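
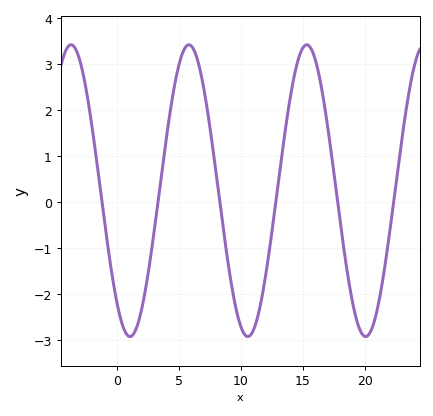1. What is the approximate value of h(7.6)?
1.42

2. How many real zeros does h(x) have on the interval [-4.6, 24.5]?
6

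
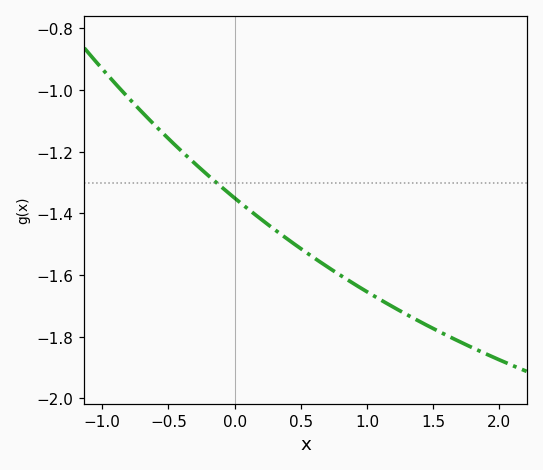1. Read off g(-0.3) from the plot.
-1.24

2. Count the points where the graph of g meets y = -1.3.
1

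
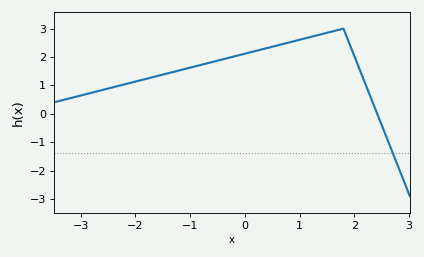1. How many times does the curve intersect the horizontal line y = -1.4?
1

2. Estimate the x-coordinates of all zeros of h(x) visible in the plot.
2.4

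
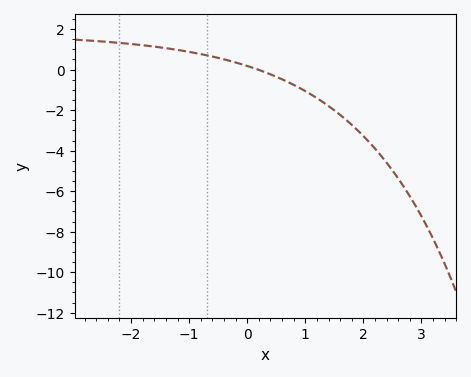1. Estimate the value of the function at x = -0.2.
0.4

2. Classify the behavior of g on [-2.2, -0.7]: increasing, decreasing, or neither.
decreasing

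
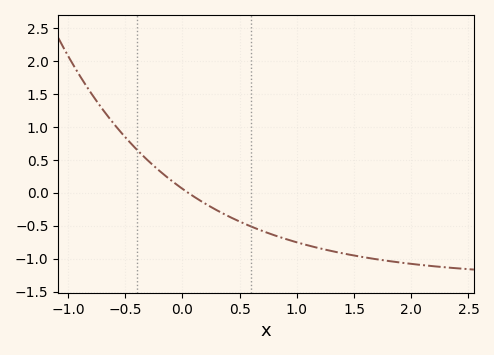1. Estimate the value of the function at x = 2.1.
-1.1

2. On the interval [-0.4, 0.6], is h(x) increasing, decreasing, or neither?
decreasing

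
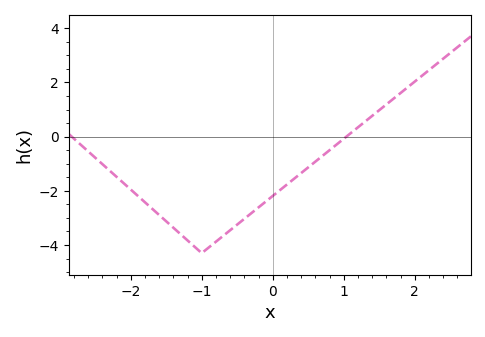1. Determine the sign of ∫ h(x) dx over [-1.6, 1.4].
negative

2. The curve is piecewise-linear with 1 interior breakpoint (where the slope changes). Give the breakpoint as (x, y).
(-1, -4.3)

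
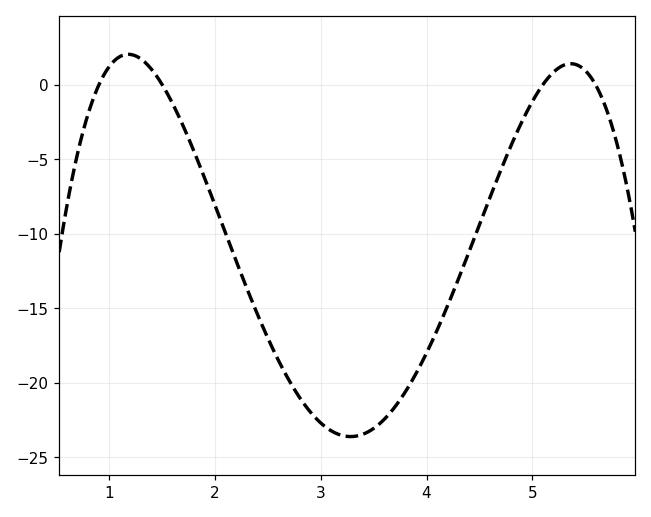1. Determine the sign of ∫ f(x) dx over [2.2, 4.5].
negative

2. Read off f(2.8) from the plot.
-21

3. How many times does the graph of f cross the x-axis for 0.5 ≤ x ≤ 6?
4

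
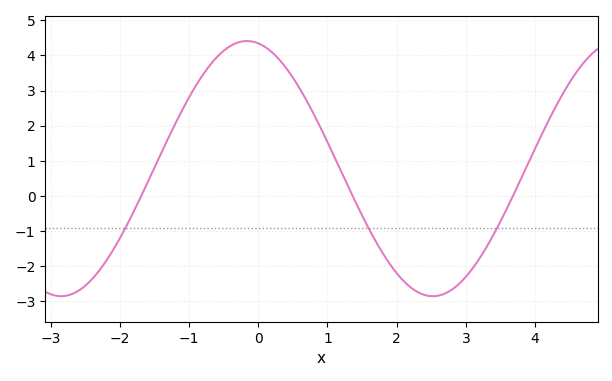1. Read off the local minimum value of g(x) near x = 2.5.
-2.8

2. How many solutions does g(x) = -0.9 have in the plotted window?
3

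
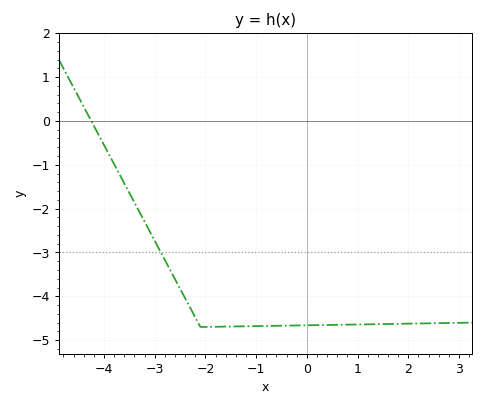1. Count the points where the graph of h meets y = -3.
1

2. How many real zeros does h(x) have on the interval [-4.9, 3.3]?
1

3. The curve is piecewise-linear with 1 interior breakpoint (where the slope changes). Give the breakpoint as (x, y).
(-2.1, -4.7)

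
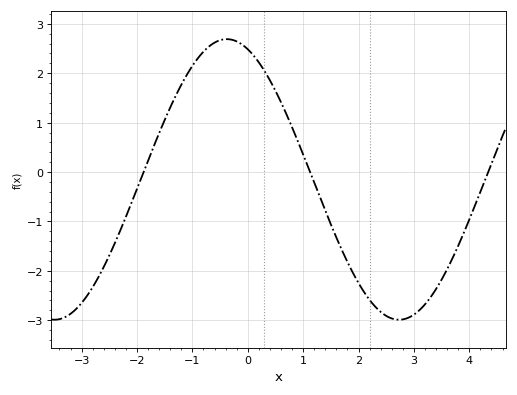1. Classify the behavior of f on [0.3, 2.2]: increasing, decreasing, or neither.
decreasing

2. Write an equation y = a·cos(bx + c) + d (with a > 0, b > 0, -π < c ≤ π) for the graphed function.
y = 2.84cos(1x + 0.38) - 0.15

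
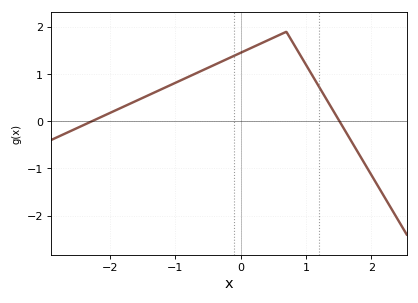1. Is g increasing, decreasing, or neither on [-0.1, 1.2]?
neither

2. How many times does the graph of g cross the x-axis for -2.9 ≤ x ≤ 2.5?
2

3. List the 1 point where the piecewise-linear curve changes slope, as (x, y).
(0.7, 1.9)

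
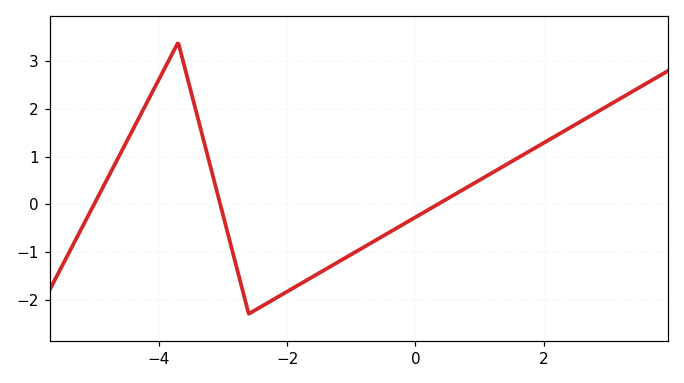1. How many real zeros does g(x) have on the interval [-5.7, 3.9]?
3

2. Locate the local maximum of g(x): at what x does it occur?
-3.6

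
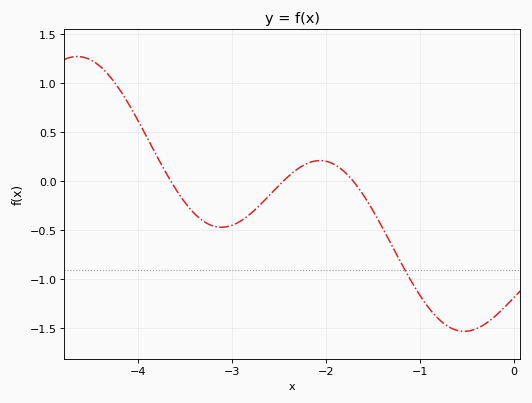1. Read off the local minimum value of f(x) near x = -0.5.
-1.55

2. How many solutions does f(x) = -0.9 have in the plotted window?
1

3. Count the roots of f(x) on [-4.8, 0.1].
3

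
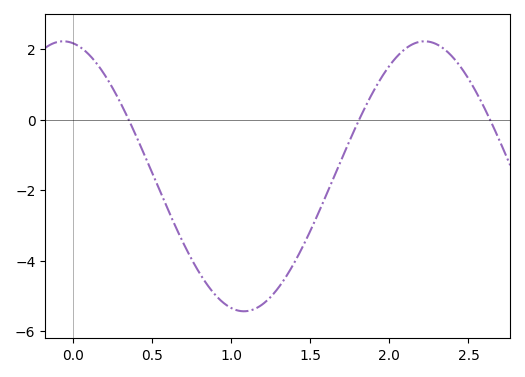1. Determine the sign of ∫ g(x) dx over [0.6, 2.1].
negative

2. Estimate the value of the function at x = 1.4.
-4.05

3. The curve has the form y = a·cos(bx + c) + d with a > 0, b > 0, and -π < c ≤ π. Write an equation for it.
y = 3.83cos(2.75x + 0.172) - 1.61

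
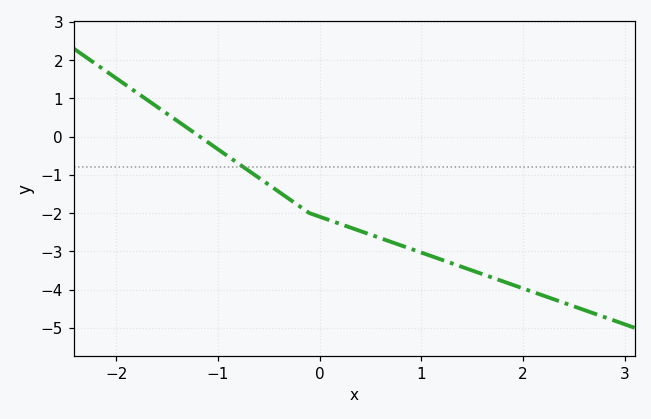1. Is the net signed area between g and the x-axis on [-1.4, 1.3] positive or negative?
negative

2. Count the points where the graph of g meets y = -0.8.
1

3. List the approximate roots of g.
-1.18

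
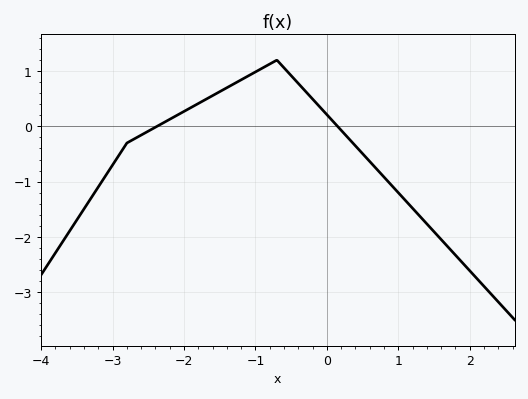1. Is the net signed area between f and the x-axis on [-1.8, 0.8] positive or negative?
positive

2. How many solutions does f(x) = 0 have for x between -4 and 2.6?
2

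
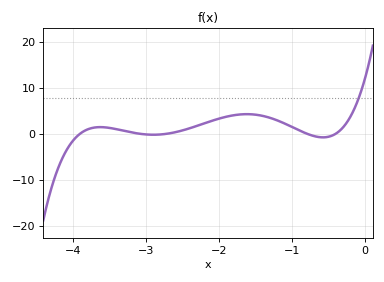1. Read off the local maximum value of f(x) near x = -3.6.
1.41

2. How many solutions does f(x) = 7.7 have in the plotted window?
1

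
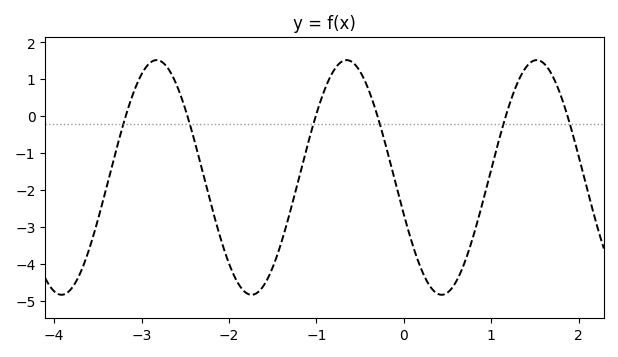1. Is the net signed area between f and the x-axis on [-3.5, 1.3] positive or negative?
negative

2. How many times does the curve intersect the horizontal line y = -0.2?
6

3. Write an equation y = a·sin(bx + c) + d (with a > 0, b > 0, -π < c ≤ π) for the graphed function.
y = 3.18sin(2.89x - 2.82) - 1.66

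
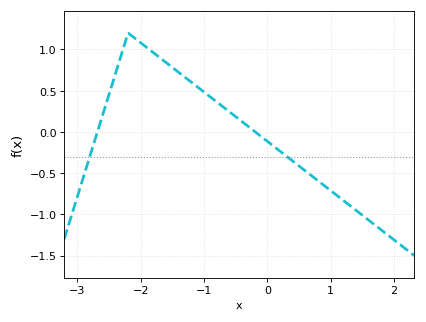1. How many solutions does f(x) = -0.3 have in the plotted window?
2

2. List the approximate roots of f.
-2.68, -0.192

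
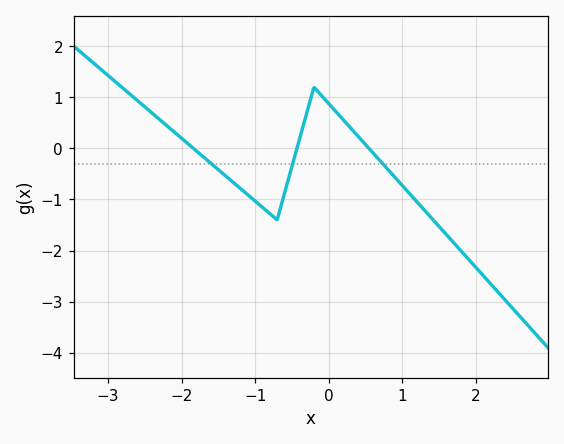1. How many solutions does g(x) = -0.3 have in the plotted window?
3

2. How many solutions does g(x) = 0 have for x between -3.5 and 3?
3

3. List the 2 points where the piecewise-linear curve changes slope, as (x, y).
(-0.7, -1.4); (-0.2, 1.2)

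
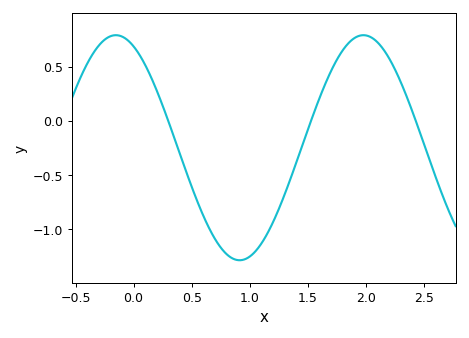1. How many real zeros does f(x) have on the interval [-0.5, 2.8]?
3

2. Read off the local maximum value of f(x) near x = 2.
0.79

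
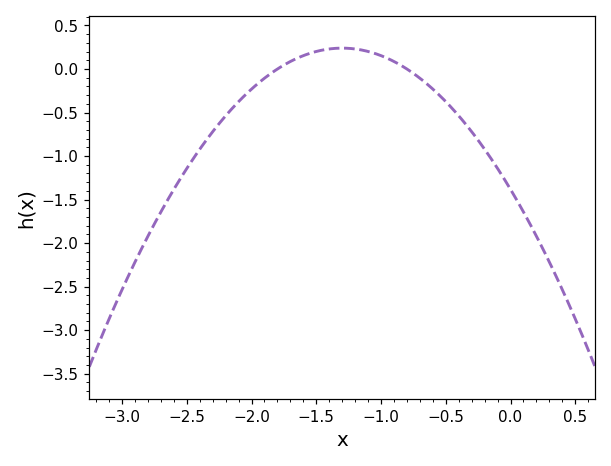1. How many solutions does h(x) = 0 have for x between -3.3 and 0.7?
2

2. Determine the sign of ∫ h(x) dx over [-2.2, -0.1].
negative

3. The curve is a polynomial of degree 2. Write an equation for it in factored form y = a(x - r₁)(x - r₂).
y = -0.96(x + 1.8)(x + 0.8)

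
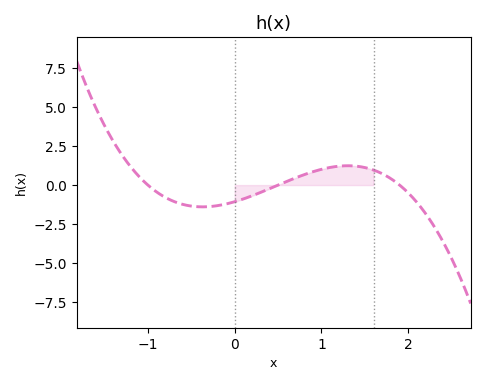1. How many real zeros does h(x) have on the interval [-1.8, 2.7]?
3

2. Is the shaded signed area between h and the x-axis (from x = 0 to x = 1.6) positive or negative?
positive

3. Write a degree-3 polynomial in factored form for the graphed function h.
y = -1.12(x + 1)(x - 0.5)(x - 1.9)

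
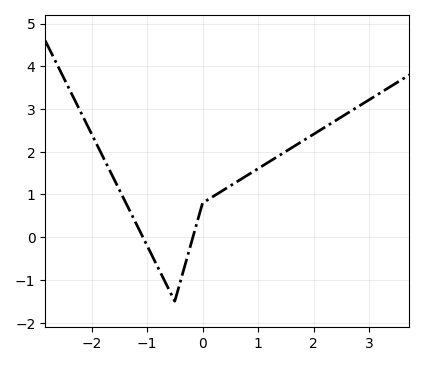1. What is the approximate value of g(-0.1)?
0.34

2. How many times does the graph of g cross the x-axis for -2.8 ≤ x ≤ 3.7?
2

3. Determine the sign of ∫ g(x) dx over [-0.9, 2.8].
positive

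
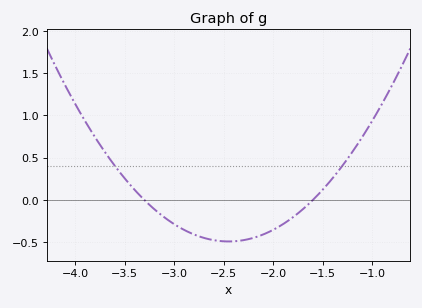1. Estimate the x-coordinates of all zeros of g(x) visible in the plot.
-3.3, -1.6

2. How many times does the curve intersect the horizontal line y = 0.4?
2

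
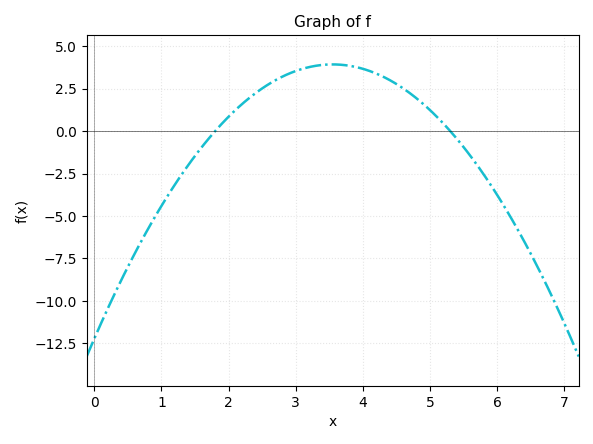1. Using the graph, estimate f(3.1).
3.66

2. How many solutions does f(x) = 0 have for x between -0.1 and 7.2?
2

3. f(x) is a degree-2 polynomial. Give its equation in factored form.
y = -1.28(x - 1.8)(x - 5.3)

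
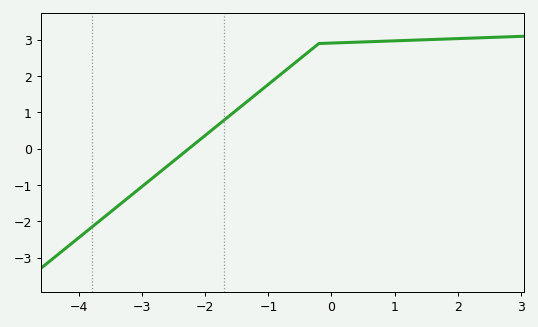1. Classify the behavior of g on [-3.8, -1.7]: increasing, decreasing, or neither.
increasing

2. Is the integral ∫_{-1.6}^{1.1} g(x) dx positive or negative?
positive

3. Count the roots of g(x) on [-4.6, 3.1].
1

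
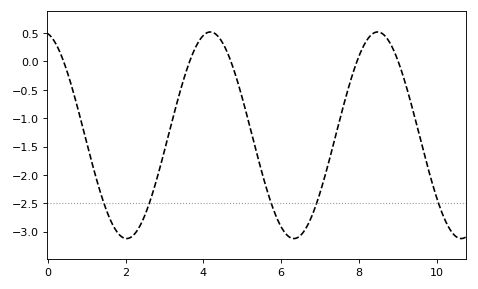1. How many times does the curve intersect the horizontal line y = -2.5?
5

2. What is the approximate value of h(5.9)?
-2.75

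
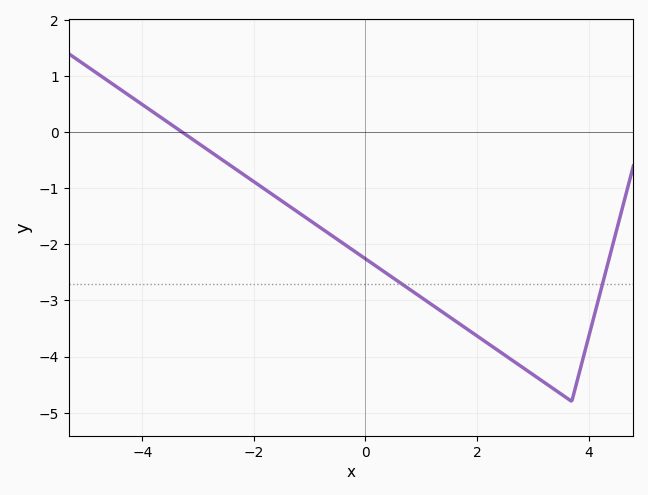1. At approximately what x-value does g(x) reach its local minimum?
3.7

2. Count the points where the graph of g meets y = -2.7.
2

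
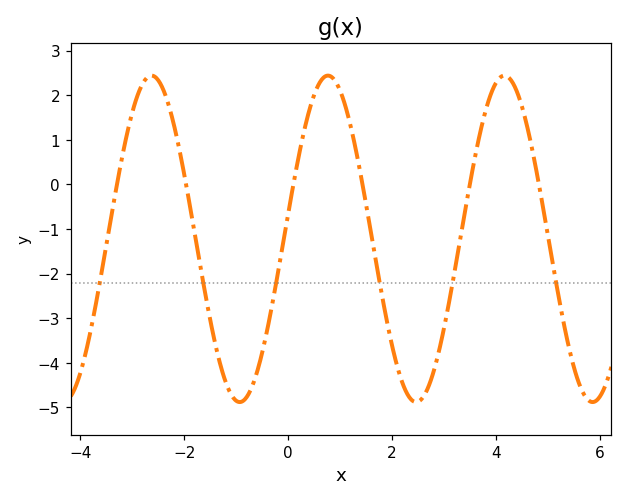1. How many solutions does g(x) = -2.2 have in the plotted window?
6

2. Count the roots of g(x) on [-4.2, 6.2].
6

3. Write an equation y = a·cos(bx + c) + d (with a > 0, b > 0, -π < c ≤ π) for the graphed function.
y = 3.66cos(1.85x - 1.42) - 1.22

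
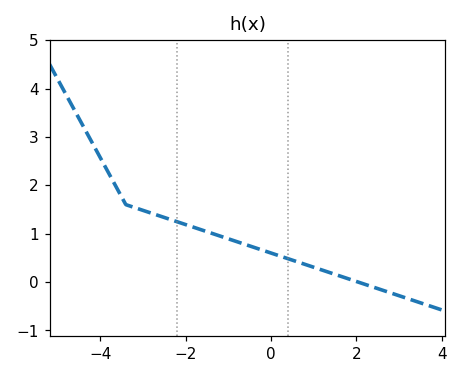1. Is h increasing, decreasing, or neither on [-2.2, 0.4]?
decreasing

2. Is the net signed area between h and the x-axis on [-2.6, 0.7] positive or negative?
positive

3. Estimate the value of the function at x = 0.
0.6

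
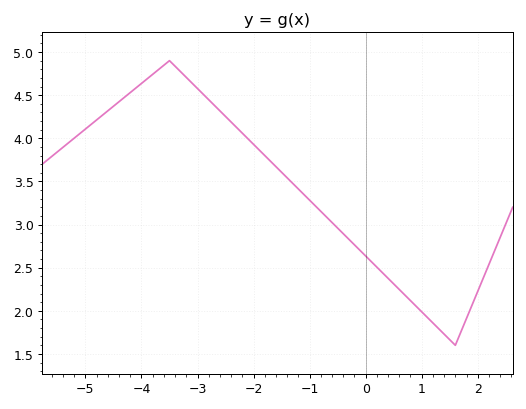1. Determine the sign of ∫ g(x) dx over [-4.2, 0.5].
positive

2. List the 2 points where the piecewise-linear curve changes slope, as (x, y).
(-3.5, 4.9); (1.6, 1.6)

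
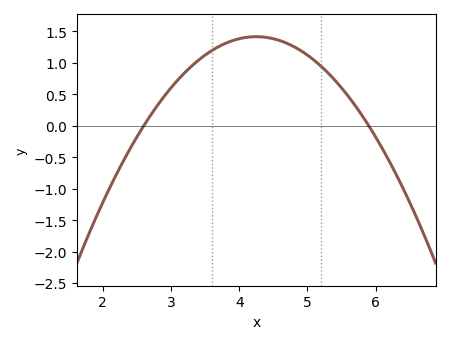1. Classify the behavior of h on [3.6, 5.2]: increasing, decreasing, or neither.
neither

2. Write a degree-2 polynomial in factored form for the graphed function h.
y = -0.52(x - 2.6)(x - 5.9)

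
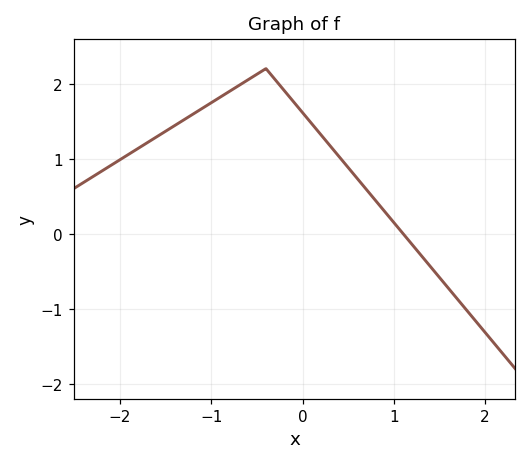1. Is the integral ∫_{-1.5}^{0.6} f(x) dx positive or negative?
positive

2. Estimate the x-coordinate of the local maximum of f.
-0.4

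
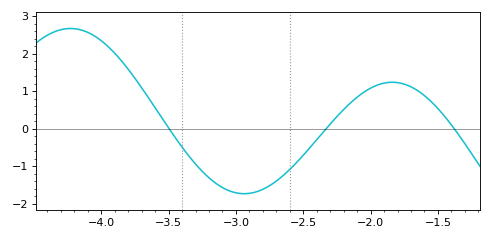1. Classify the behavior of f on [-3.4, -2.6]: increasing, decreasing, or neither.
neither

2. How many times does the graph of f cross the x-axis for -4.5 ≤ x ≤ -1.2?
3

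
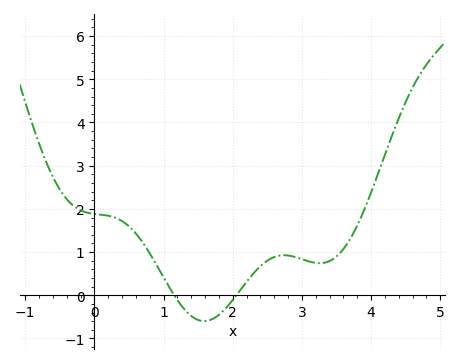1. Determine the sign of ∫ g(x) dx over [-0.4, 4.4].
positive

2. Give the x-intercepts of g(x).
1.15, 2.05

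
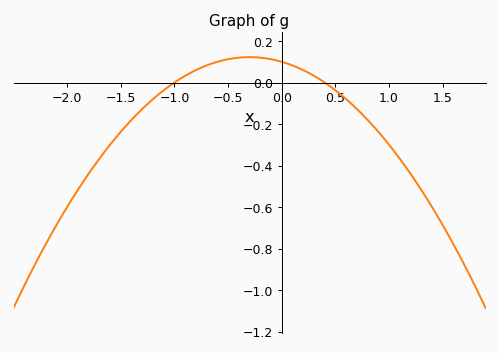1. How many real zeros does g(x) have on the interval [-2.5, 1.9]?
2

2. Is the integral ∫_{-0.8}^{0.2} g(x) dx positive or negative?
positive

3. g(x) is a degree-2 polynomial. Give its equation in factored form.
y = -0.25(x + 1)(x - 0.4)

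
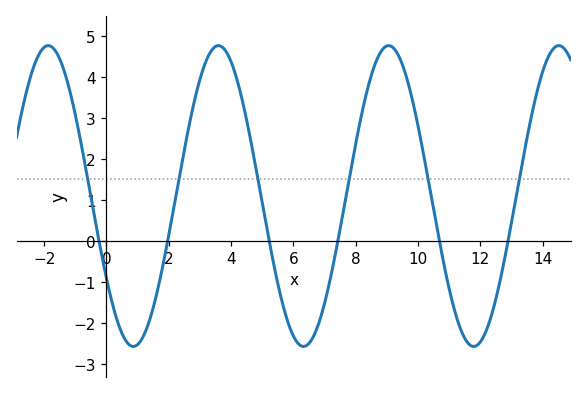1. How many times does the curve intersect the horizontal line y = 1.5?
6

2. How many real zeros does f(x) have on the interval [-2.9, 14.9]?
6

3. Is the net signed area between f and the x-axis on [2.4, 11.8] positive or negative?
positive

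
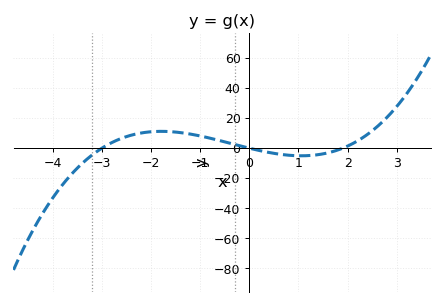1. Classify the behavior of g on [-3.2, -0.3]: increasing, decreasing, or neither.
neither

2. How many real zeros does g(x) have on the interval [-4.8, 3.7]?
3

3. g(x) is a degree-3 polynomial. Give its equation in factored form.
y = 1.4(x + 3)(x - 0)(x - 1.9)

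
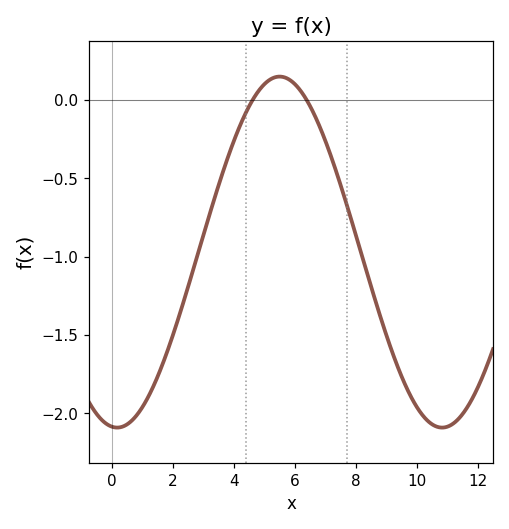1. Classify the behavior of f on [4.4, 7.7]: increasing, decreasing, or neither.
neither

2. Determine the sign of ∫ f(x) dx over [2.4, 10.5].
negative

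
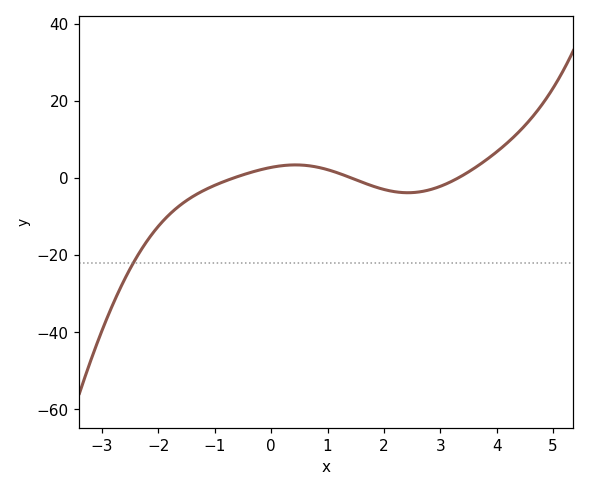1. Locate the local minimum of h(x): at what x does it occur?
2.4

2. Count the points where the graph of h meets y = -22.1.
1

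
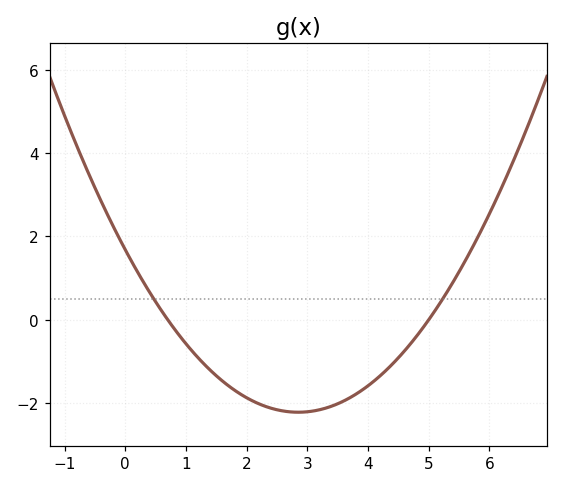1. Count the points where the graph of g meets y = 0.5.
2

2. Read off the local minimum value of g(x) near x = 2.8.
-2.22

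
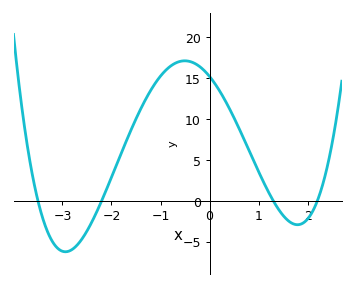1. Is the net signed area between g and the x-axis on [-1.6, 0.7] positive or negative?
positive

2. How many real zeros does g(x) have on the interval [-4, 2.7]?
4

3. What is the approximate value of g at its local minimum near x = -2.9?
-6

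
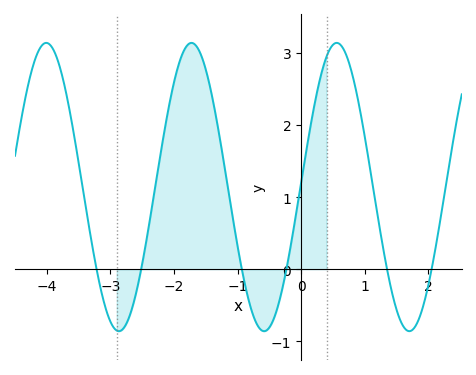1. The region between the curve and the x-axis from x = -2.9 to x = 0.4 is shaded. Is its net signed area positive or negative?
positive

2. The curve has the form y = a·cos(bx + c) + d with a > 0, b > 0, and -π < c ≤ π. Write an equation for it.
y = 2cos(2.8x - 1.5) + 1.14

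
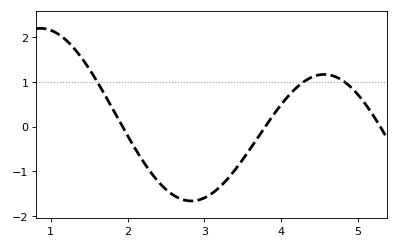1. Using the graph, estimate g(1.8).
0.416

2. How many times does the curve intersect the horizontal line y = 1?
3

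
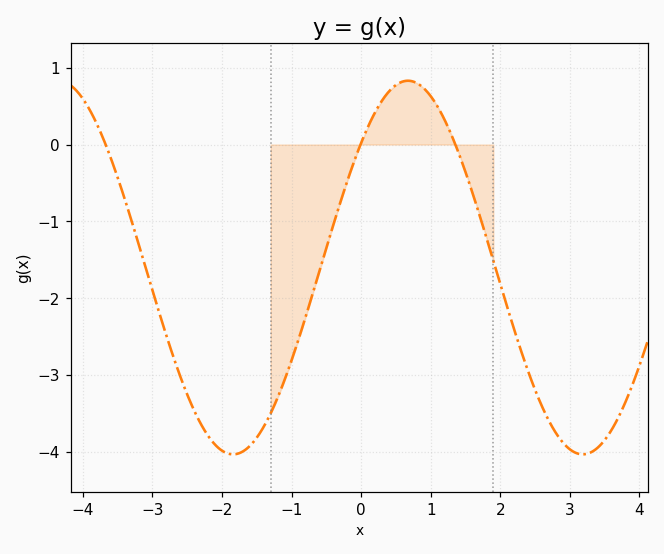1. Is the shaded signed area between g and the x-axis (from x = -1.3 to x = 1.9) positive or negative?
negative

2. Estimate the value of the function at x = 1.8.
-1.21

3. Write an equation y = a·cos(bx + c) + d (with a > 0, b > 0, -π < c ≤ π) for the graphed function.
y = 2.43cos(1.25x - 0.84) - 1.6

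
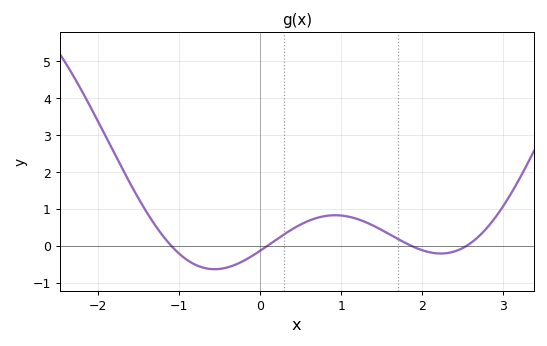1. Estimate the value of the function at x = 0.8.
0.8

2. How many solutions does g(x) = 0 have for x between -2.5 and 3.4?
4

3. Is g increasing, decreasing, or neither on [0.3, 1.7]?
neither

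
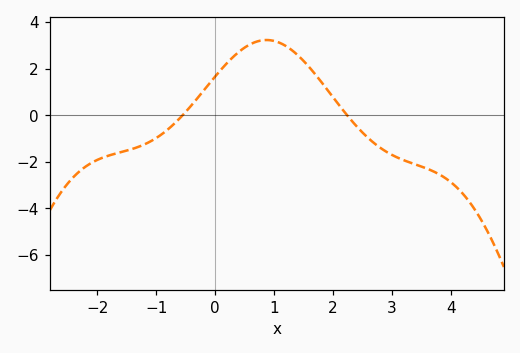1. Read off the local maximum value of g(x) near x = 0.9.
3.23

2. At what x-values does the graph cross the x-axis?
-0.552, 2.24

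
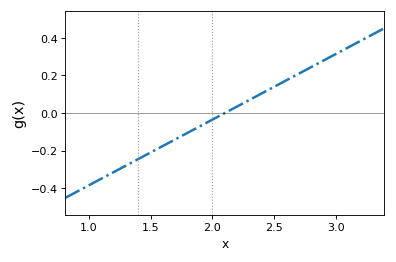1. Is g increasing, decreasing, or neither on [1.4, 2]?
increasing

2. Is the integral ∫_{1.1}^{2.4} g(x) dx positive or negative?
negative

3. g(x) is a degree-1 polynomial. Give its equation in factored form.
y = 0.35(x - 2.1)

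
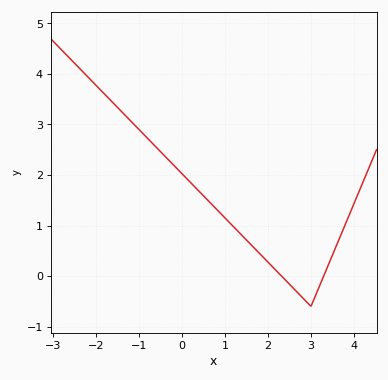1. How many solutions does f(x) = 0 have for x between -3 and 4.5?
2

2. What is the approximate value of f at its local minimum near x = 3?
-0.6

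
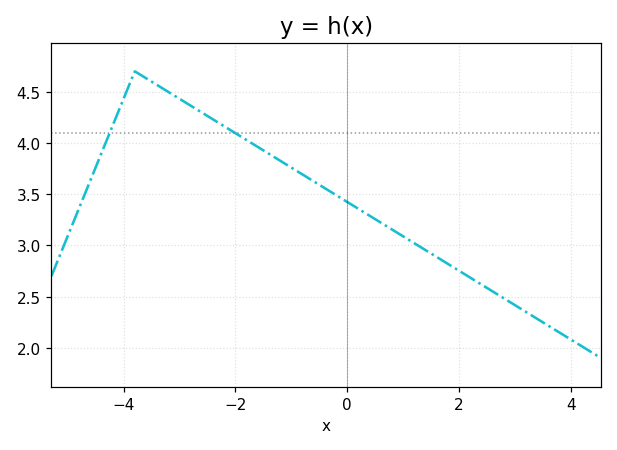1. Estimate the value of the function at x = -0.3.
3.53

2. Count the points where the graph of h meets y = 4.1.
2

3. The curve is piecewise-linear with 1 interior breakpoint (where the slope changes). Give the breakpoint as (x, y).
(-3.8, 4.7)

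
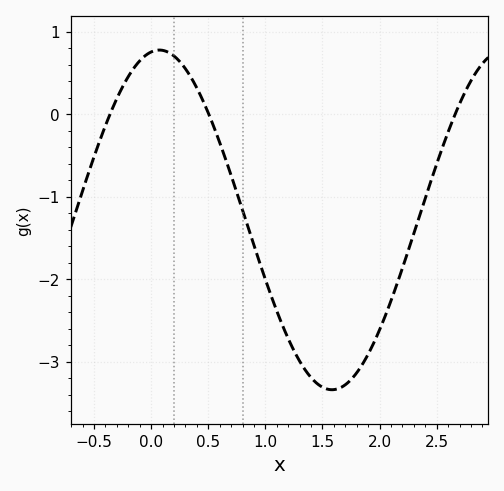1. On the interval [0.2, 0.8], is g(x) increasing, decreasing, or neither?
decreasing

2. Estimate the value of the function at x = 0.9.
-1.6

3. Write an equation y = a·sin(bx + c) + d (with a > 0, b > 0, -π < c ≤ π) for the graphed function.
y = 2.06sin(2.1x + 1.4) - 1.28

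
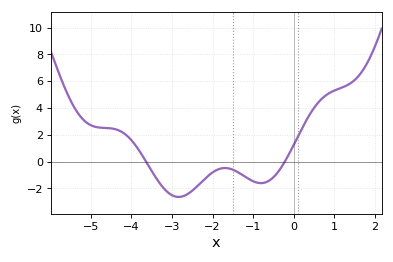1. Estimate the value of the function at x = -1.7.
-0.481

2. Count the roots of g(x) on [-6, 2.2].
2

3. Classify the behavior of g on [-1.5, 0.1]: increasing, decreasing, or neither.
neither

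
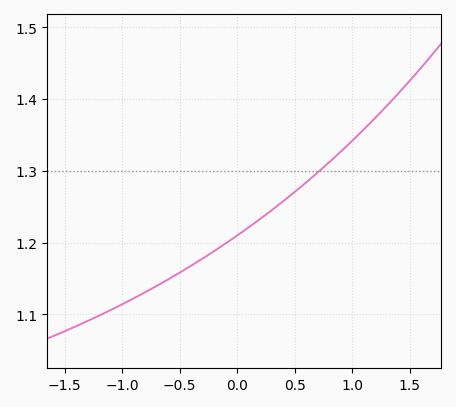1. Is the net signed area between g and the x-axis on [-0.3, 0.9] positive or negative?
positive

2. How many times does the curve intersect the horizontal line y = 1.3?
1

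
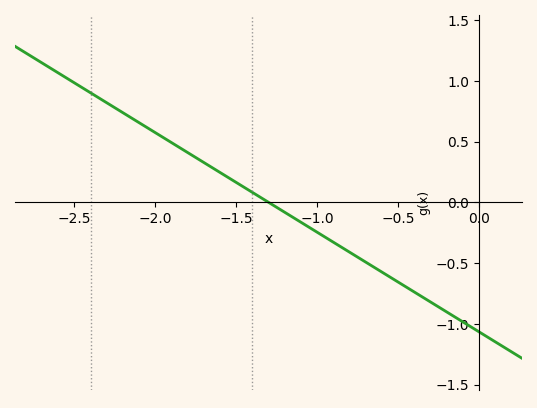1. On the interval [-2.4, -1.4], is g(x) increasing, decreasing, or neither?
decreasing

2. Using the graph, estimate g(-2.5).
1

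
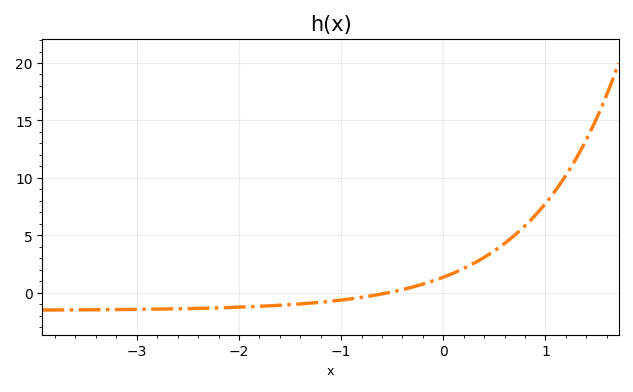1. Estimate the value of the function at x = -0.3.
0.485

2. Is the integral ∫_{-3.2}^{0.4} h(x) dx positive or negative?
negative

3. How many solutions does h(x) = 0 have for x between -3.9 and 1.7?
1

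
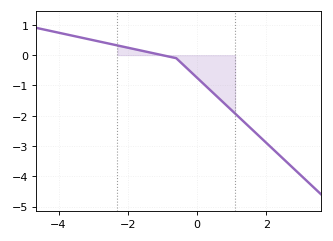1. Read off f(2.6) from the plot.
-3.54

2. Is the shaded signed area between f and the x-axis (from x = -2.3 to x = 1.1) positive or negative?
negative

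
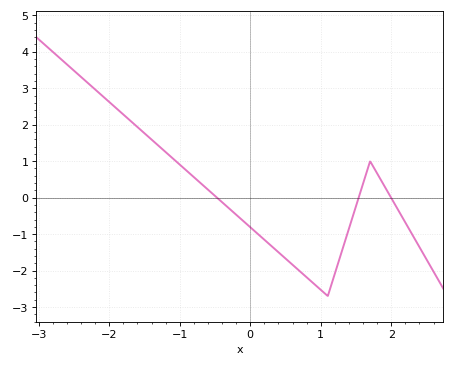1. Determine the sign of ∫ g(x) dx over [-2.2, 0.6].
positive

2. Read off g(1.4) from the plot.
-0.85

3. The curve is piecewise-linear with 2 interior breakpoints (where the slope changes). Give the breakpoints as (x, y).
(1.1, -2.7); (1.7, 1)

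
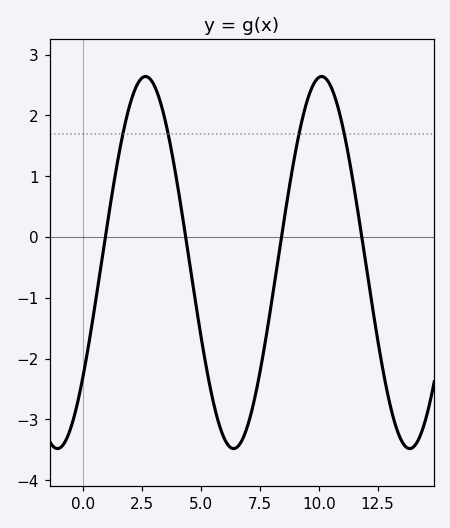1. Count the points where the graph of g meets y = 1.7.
4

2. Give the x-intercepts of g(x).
0.938, 4.35, 8.42, 11.8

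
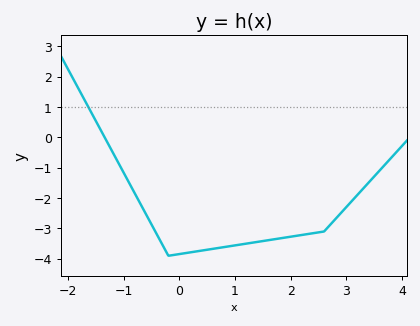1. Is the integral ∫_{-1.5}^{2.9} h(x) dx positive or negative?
negative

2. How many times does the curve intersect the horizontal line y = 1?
1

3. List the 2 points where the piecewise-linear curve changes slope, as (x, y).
(-0.2, -3.9); (2.6, -3.1)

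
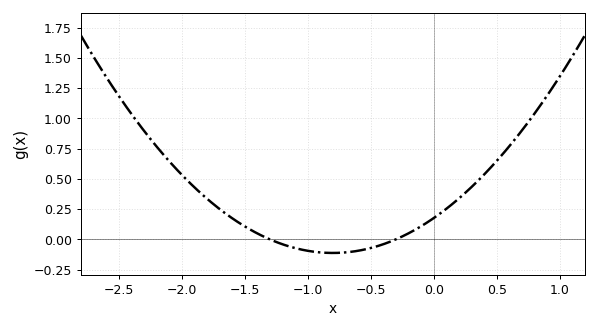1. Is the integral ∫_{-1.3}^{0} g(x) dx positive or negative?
negative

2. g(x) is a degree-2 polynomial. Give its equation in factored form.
y = 0.45(x + 1.3)(x + 0.3)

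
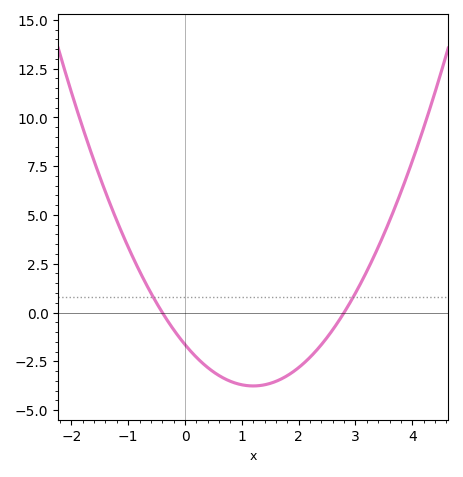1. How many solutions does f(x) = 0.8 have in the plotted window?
2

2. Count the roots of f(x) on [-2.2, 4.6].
2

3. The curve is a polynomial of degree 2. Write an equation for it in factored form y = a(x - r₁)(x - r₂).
y = 1.47(x + 0.4)(x - 2.8)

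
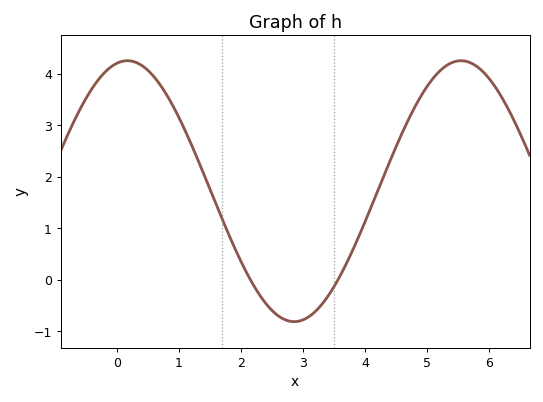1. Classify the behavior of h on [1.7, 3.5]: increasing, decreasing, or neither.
neither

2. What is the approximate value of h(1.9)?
0.618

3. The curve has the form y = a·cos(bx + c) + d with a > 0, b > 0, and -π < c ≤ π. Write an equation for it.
y = 2.53cos(1.17x - 0.202) + 1.72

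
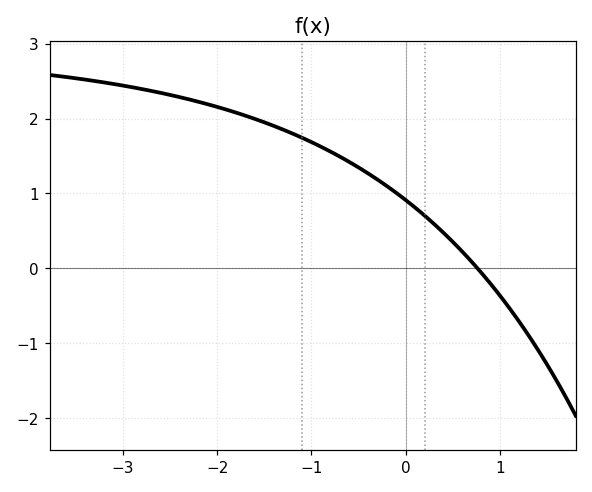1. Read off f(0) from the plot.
0.91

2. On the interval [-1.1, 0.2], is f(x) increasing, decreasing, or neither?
decreasing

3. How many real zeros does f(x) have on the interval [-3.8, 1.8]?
1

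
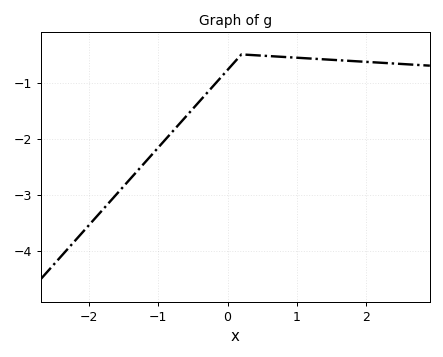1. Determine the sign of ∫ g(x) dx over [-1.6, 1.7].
negative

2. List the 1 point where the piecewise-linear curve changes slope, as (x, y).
(0.2, -0.5)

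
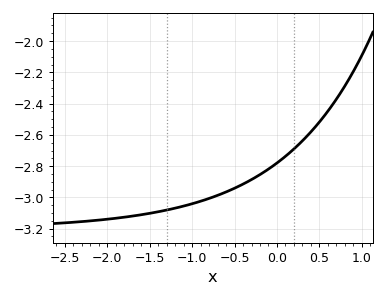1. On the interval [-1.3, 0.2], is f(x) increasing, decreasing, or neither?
increasing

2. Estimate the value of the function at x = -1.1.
-3.06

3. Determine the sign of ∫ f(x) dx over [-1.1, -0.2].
negative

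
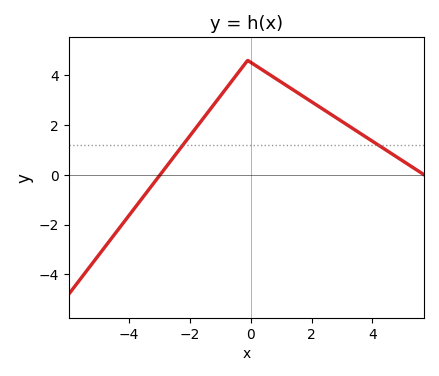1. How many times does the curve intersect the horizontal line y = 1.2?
2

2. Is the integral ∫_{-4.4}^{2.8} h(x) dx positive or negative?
positive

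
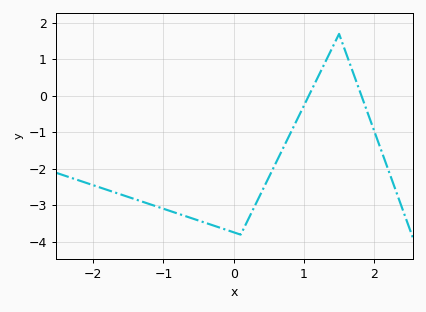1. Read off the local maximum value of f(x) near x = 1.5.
1.7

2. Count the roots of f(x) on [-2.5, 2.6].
2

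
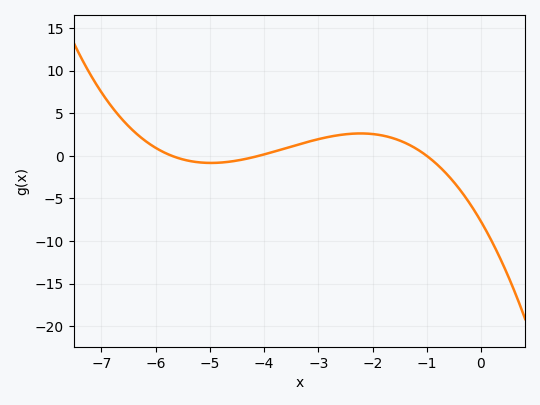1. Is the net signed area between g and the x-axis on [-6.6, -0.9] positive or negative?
positive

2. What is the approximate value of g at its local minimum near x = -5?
-0.832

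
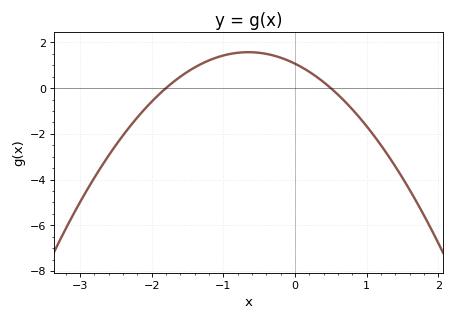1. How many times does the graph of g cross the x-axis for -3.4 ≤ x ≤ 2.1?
2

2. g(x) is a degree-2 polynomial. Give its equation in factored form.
y = -1.19(x + 1.8)(x - 0.5)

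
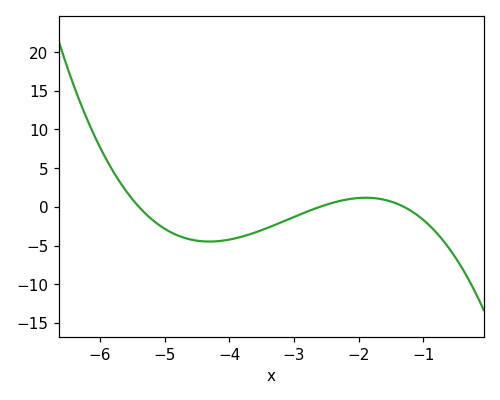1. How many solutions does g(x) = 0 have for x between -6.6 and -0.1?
3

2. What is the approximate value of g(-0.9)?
-2.45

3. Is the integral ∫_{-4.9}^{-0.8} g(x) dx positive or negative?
negative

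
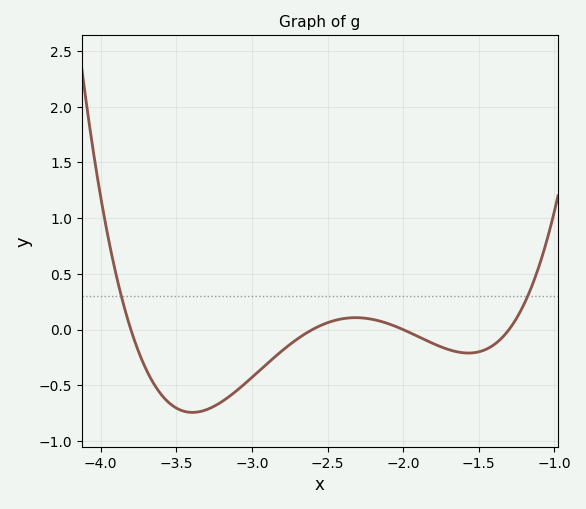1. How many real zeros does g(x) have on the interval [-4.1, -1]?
4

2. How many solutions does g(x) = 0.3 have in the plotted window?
2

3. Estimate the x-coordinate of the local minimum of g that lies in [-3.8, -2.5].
-3.4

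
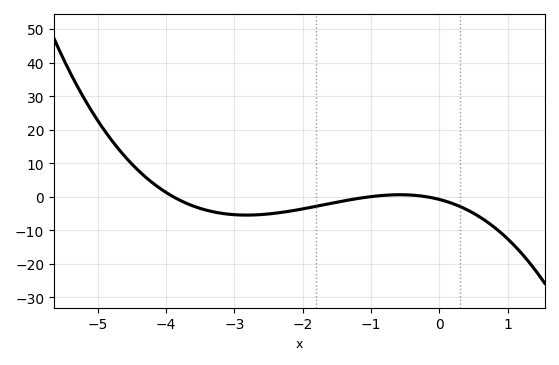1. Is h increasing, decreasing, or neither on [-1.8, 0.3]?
neither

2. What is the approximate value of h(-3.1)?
-5.21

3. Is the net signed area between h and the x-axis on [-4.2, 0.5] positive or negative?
negative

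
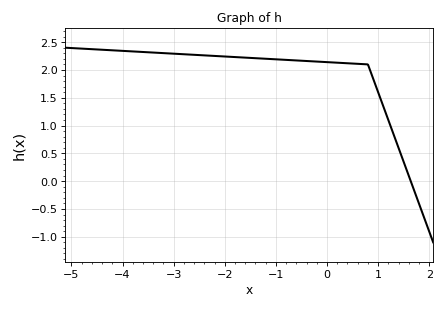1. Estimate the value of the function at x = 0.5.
2.1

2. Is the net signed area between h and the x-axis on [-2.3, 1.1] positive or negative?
positive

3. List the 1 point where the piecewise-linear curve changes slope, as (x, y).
(0.8, 2.1)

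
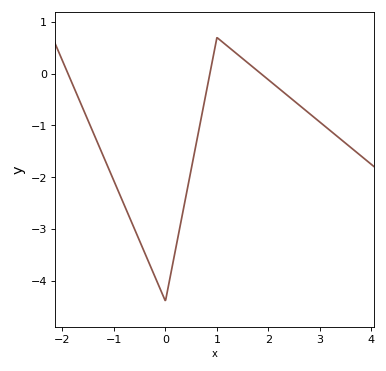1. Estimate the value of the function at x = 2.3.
-0.4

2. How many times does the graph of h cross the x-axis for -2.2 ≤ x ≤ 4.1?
3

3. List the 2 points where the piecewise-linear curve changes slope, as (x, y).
(0, -4.4); (1, 0.7)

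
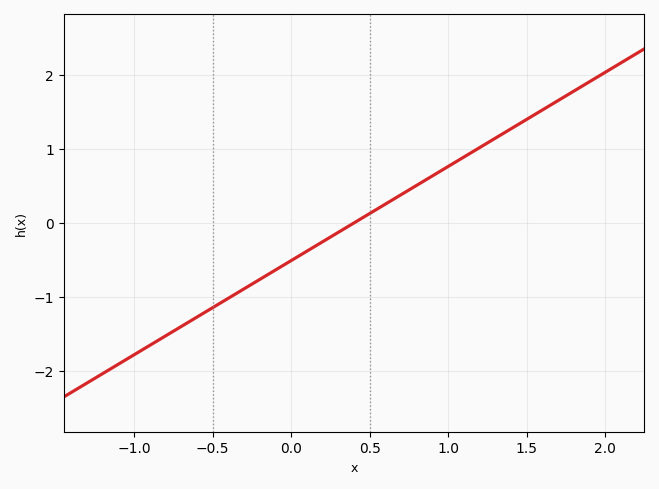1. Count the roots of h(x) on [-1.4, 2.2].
1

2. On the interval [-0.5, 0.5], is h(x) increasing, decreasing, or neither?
increasing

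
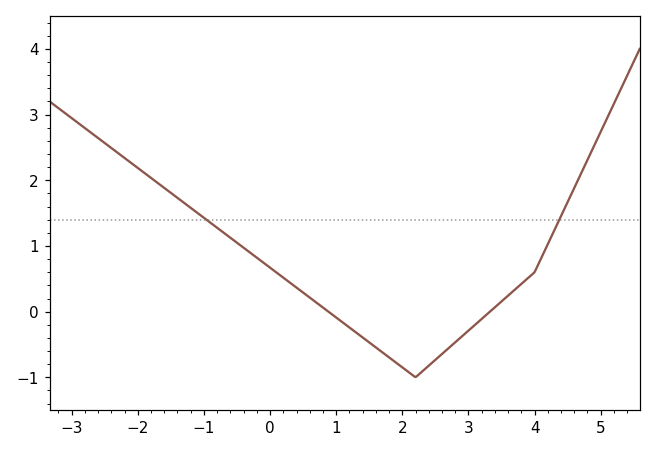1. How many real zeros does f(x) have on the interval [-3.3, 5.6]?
2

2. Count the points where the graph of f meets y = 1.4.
2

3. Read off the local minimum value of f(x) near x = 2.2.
-0.999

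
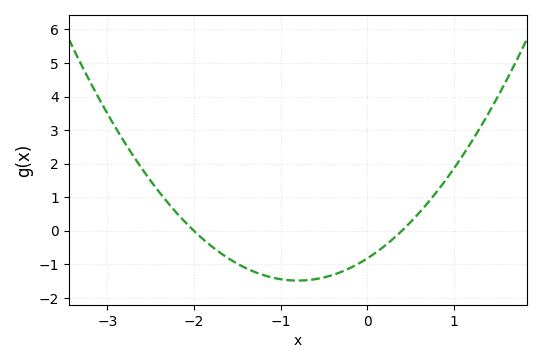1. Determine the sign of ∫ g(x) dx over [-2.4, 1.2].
negative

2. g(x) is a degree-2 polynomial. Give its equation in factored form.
y = 1.03(x + 2)(x - 0.4)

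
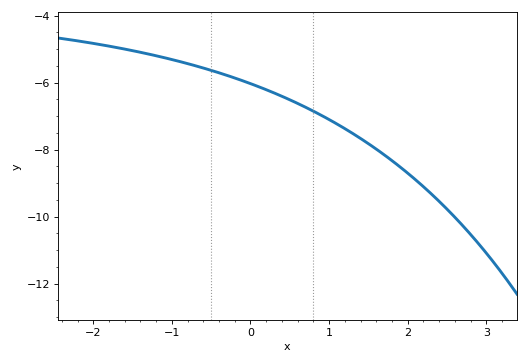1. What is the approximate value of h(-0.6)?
-5.56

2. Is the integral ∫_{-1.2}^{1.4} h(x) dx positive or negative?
negative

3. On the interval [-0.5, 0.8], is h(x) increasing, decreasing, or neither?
decreasing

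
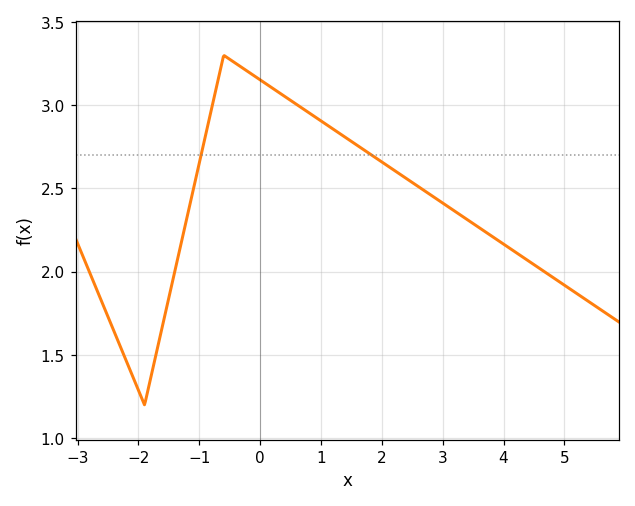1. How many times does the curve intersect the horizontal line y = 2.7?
2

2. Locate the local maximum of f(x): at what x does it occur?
-0.6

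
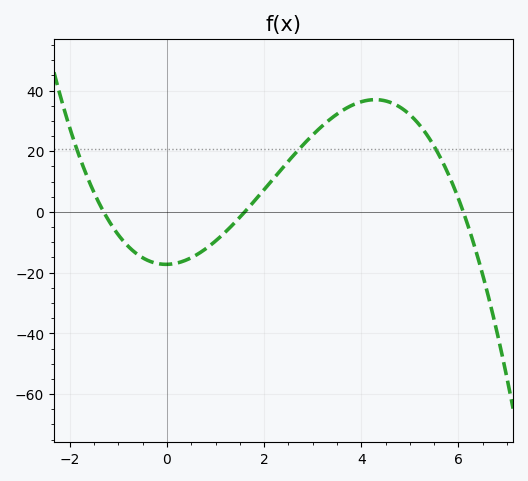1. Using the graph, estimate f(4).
36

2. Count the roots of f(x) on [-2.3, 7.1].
3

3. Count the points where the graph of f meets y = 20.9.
3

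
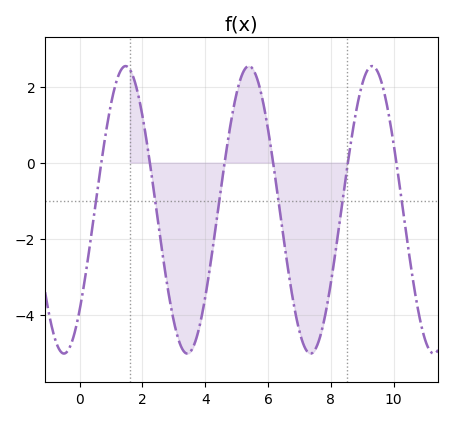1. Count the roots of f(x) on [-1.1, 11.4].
6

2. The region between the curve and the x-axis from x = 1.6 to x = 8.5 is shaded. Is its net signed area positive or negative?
negative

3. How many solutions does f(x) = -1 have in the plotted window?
6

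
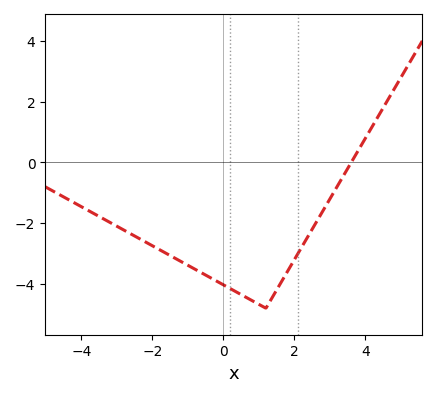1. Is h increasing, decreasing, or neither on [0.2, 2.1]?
neither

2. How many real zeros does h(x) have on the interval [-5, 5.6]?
1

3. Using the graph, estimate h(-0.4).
-3.77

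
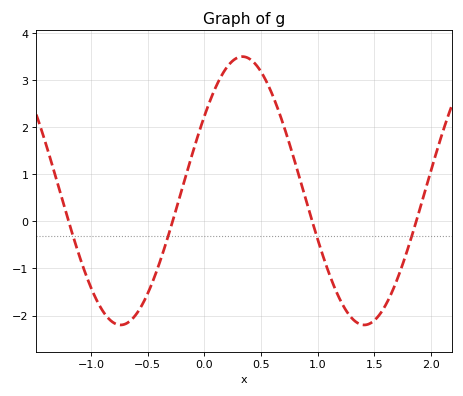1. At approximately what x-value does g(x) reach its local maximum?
0.35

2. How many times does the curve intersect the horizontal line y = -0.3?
4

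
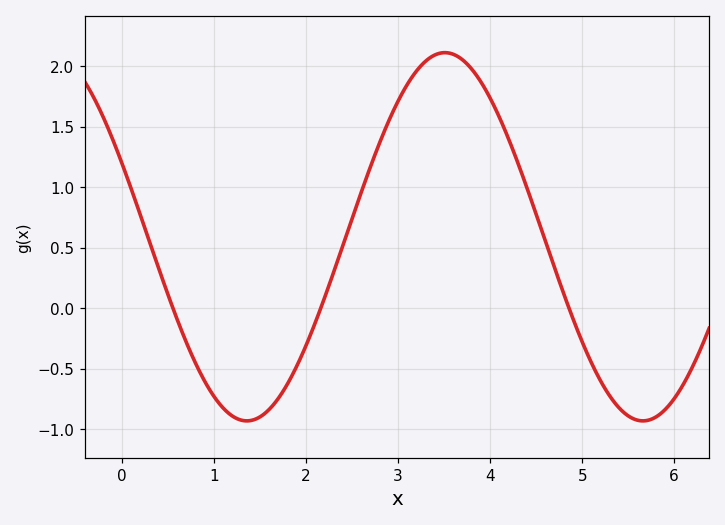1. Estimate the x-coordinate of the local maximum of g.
3.51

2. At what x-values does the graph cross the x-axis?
0.553, 2.16, 4.86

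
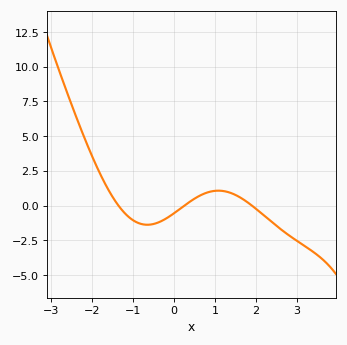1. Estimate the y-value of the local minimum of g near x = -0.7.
-1.4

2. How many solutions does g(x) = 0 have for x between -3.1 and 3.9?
3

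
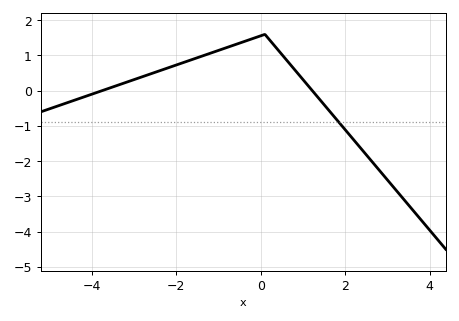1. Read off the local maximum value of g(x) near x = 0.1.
1.6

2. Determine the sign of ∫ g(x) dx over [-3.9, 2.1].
positive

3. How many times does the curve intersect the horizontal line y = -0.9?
1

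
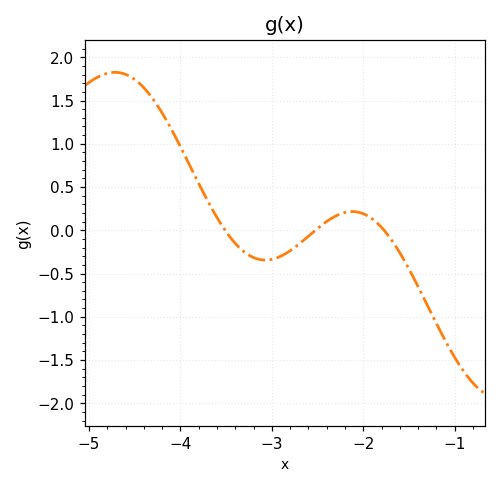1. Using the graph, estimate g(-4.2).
1.35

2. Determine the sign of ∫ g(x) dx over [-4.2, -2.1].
positive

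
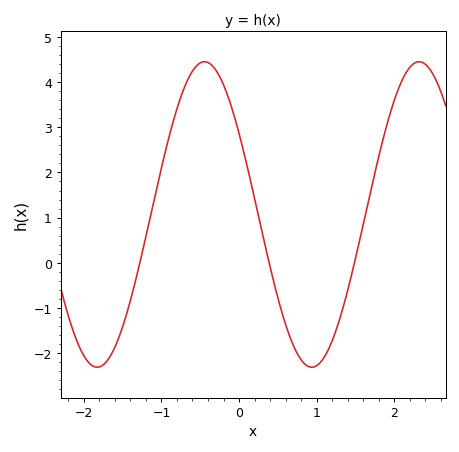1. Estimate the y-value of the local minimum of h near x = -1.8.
-2.3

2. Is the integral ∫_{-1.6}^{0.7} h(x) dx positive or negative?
positive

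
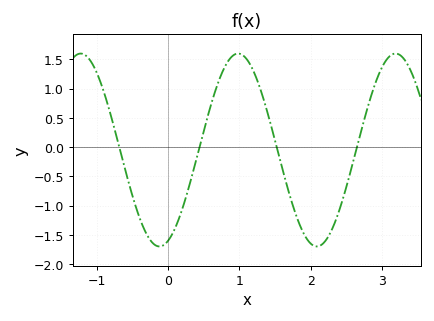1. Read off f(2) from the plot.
-1.65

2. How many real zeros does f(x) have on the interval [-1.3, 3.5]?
4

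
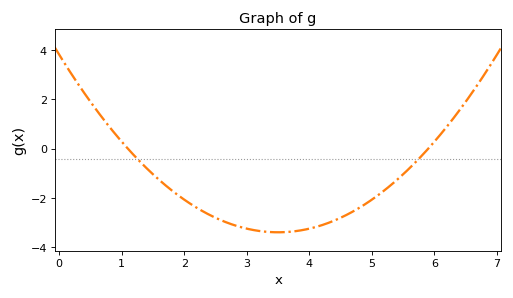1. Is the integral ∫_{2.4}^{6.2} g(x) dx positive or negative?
negative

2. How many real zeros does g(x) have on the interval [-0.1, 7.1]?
2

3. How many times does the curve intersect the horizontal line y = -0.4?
2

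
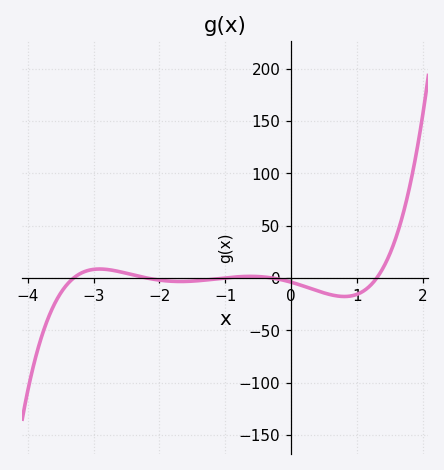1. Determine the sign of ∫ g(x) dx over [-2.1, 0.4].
negative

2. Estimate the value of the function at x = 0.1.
-6.03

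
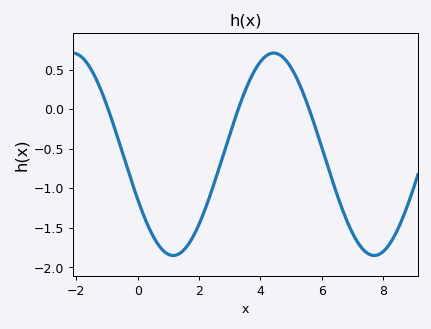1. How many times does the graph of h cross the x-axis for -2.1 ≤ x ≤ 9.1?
3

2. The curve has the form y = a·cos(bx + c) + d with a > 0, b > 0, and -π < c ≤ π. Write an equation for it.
y = 1.28cos(0.96x + 2.03) - 0.57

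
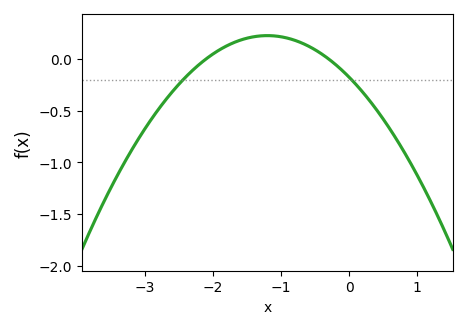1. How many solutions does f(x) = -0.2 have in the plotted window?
2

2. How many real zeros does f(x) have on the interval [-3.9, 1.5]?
2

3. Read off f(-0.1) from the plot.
-0.1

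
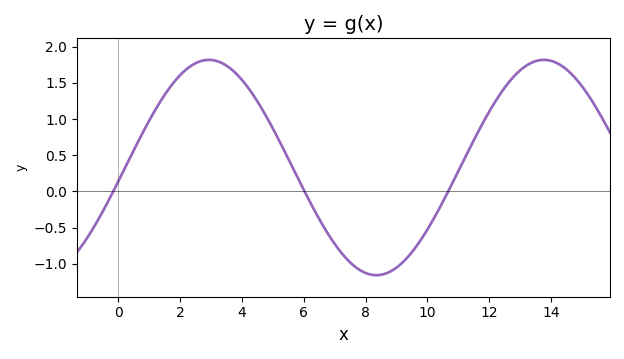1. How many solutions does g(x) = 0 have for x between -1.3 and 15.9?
3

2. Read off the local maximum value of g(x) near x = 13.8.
1.82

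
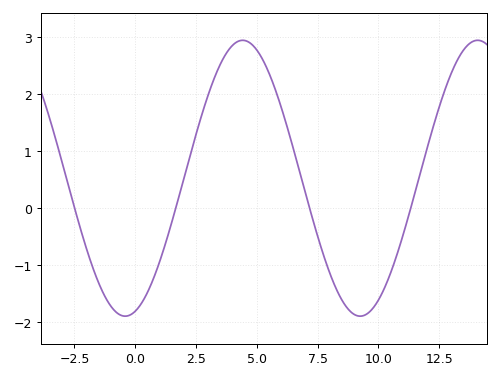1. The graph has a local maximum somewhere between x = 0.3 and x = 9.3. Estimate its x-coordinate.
4.5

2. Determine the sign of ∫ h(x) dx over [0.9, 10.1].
positive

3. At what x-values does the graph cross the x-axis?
-2.5, 1.5, 7, 11.5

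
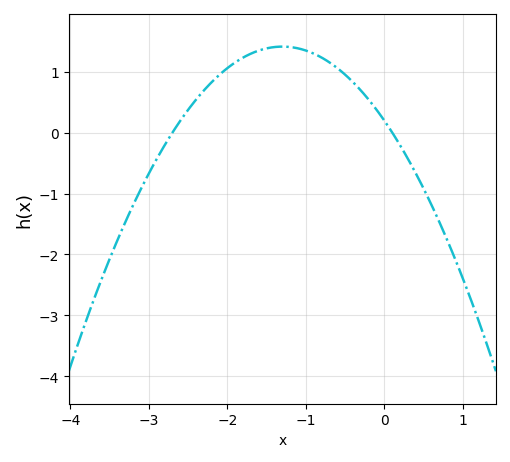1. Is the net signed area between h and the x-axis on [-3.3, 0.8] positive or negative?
positive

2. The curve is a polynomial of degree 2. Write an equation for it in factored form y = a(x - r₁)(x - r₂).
y = -0.72(x + 2.7)(x - 0.1)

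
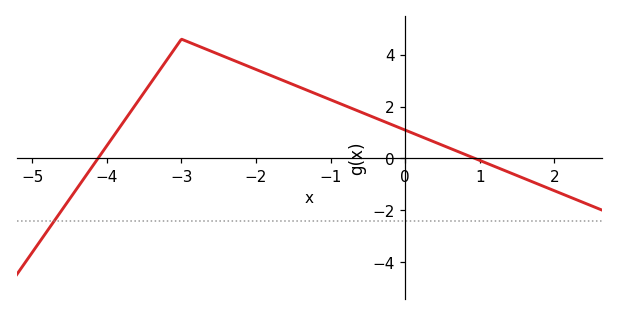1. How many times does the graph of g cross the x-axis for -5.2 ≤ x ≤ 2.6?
2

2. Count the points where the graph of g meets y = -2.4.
1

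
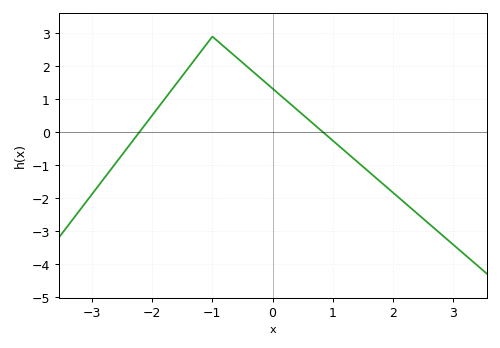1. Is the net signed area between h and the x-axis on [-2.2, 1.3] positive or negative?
positive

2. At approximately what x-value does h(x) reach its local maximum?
-1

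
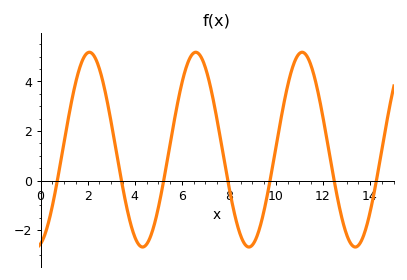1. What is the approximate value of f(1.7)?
4.66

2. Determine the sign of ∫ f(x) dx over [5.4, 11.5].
positive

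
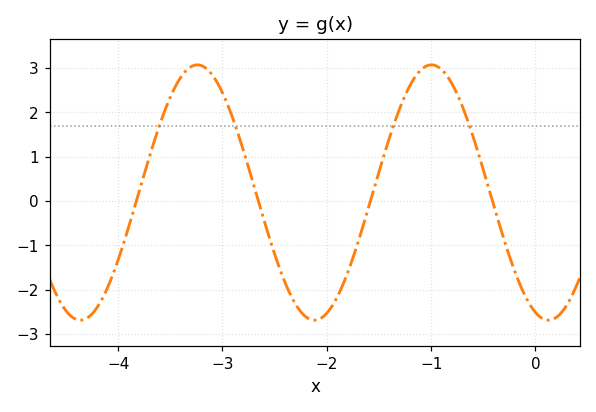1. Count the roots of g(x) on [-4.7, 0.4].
4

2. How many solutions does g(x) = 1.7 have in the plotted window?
4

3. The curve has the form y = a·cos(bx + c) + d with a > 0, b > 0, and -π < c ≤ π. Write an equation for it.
y = 2.88cos(2.8x + 2.8) + 0.19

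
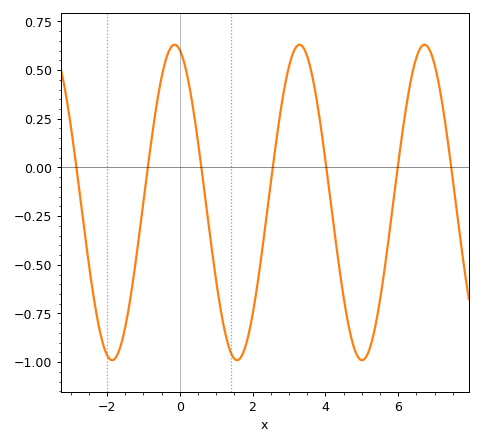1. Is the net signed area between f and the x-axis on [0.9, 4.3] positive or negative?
negative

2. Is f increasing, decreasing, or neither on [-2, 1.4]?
neither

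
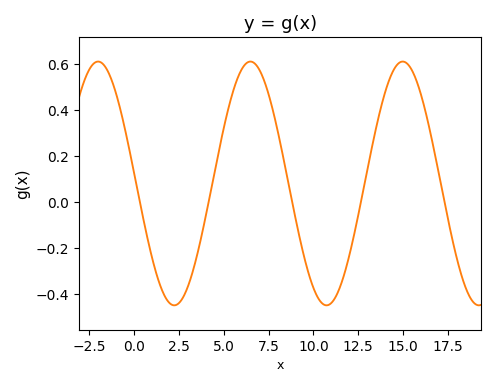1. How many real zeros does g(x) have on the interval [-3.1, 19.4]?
5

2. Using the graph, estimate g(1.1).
-0.271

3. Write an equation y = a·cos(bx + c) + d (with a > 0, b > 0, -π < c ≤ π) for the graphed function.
y = 0.53cos(0.74x + 1.48) + 0.08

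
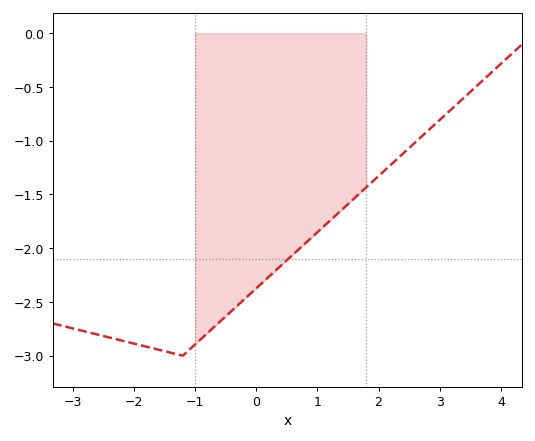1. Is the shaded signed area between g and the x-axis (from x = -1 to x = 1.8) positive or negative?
negative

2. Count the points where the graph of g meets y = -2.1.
1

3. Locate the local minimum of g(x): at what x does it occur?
-1.2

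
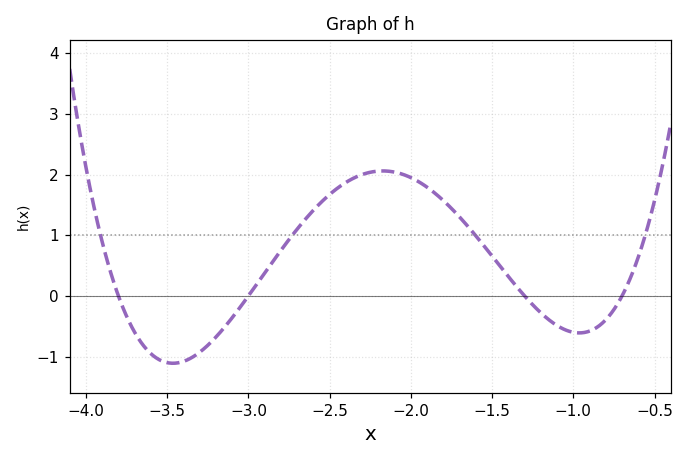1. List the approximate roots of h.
-3.8, -3, -1.3, -0.7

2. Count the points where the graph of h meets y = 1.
4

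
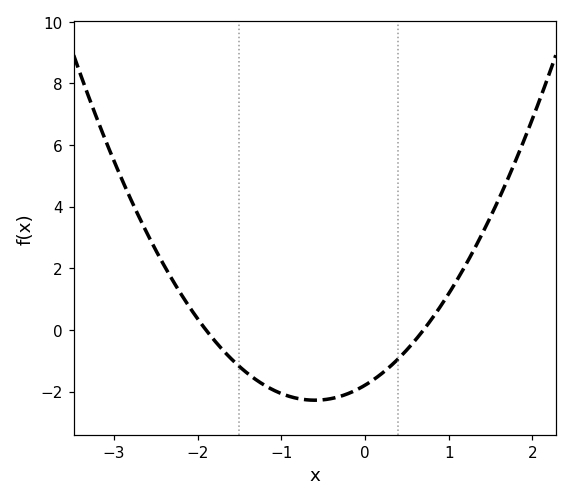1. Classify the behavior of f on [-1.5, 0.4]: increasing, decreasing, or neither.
neither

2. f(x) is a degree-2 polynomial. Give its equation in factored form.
y = 1.35(x + 1.9)(x - 0.7)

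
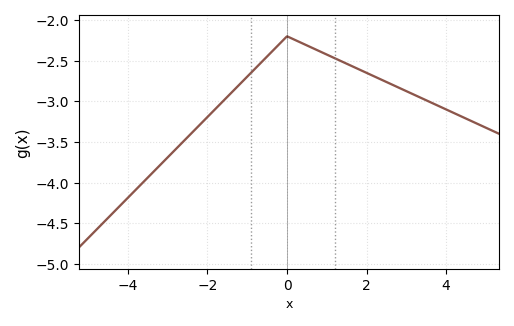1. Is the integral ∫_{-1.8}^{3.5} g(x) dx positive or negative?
negative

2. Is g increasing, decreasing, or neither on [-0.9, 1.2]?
neither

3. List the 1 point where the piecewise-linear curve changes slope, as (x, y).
(0, -2.2)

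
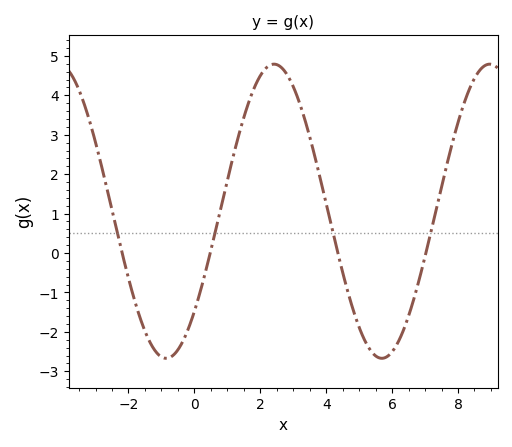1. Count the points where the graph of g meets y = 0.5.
4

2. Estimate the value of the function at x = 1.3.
2.84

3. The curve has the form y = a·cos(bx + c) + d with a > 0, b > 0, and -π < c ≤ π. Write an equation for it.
y = 3.73cos(0.96x - 2.32) + 1.06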